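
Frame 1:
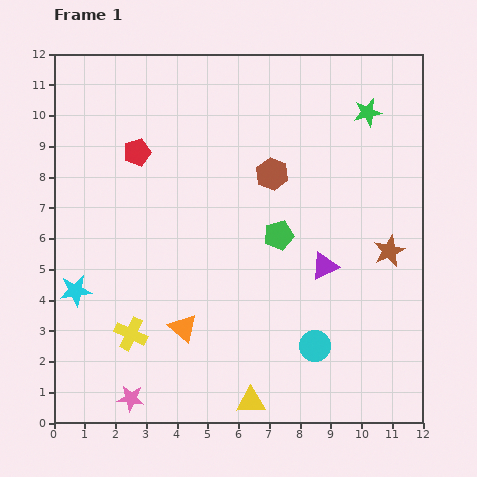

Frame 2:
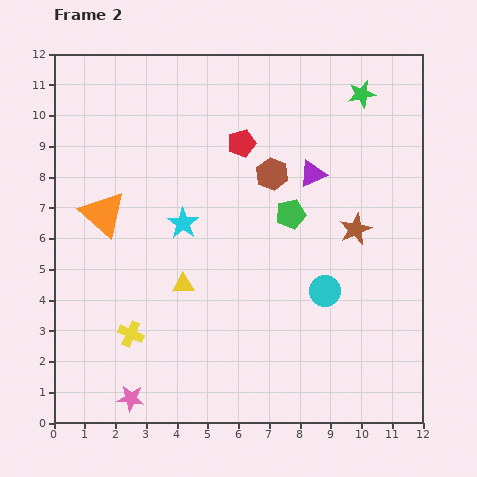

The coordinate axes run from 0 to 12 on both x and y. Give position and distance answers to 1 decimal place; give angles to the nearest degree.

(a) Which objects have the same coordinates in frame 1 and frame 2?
the pink star, the brown hexagon, the yellow cross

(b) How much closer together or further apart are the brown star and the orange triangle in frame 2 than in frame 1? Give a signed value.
+1.0

Distance in frame 1: 7.2. Distance in frame 2: 8.2.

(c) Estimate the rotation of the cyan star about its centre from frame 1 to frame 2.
30° counter-clockwise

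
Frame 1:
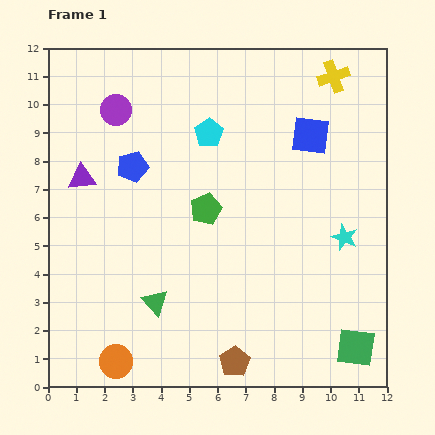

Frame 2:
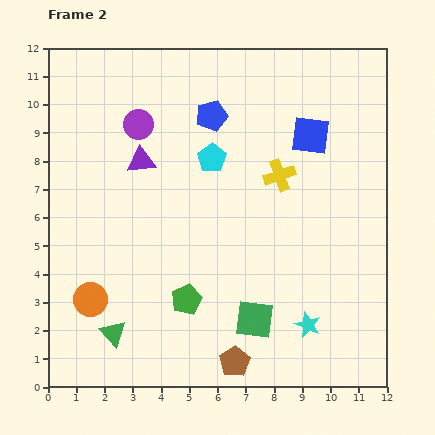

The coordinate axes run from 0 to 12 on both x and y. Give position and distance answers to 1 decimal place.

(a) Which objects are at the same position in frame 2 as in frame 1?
the blue square, the brown pentagon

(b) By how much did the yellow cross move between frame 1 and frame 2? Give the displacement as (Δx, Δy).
(-1.9, -3.5)

The yellow cross was at (10.1, 11.0) in frame 1 and (8.2, 7.5) in frame 2.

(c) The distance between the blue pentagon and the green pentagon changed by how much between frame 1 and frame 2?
+3.6

Distance in frame 1: 3.0. Distance in frame 2: 6.6.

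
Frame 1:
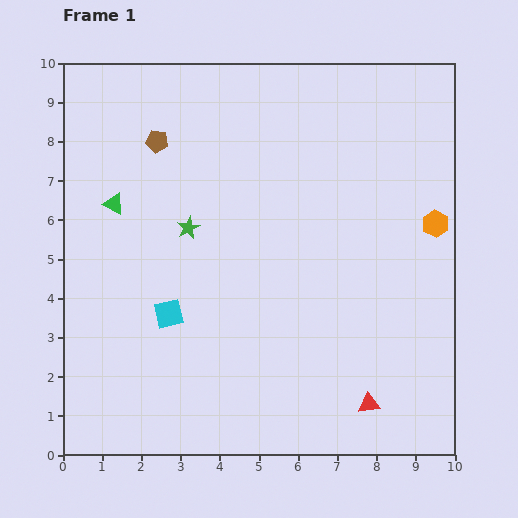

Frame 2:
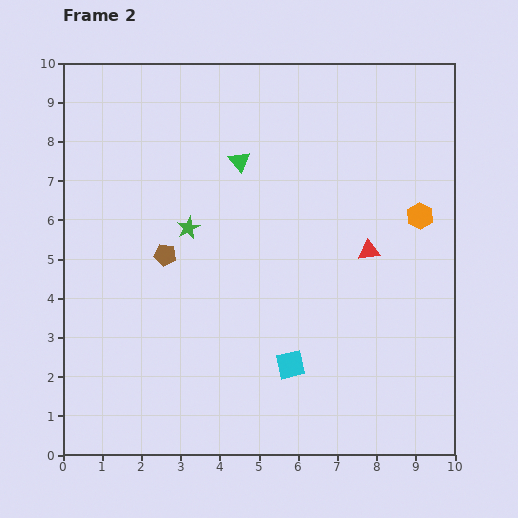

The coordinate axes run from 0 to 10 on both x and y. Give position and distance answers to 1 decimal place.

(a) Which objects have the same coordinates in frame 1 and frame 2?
the green star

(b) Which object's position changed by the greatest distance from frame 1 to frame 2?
the red triangle

(moved 3.9; next 3.4)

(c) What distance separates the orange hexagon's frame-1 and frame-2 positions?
0.4

The orange hexagon moved from (9.5, 5.9) to (9.1, 6.1), a distance of √(0.4² + 0.2²) ≈ 0.4.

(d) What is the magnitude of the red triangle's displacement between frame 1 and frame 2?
3.9

The red triangle moved from (7.8, 1.3) to (7.8, 5.2), a distance of √(0.0² + 3.9²) ≈ 3.9.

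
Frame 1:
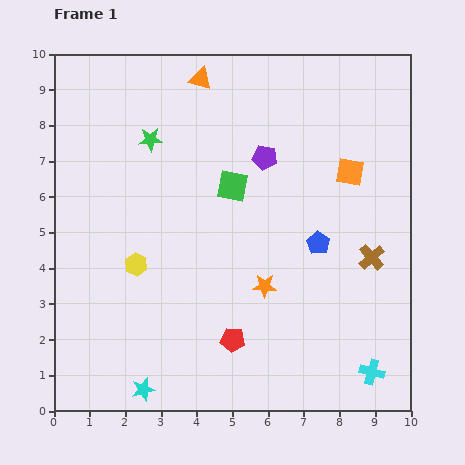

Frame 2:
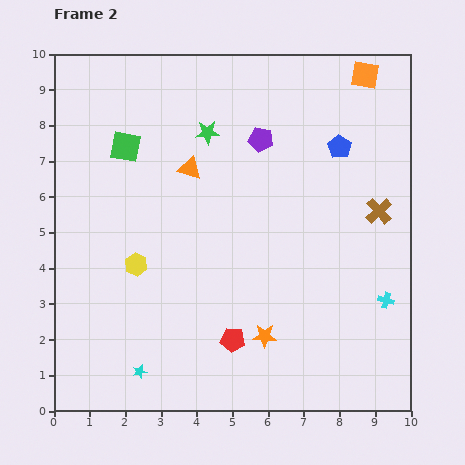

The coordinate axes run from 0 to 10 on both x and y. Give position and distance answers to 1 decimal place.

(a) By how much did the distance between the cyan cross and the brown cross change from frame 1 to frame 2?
-0.7

Distance in frame 1: 3.2. Distance in frame 2: 2.5.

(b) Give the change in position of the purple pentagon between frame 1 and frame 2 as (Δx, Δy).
(-0.1, 0.5)

The purple pentagon was at (5.9, 7.1) in frame 1 and (5.8, 7.6) in frame 2.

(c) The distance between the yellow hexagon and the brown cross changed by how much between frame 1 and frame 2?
+0.4

Distance in frame 1: 6.6. Distance in frame 2: 7.0.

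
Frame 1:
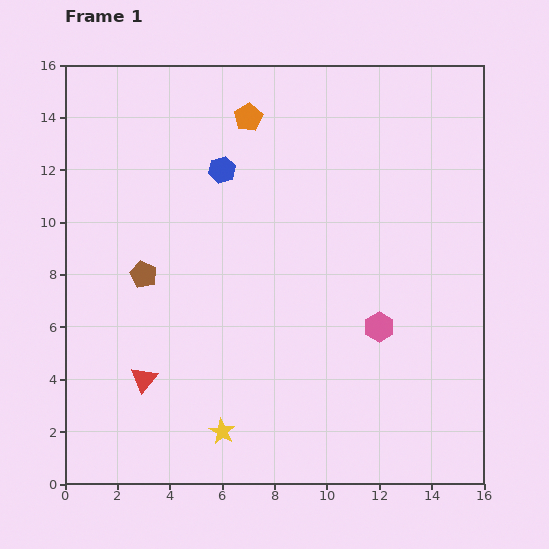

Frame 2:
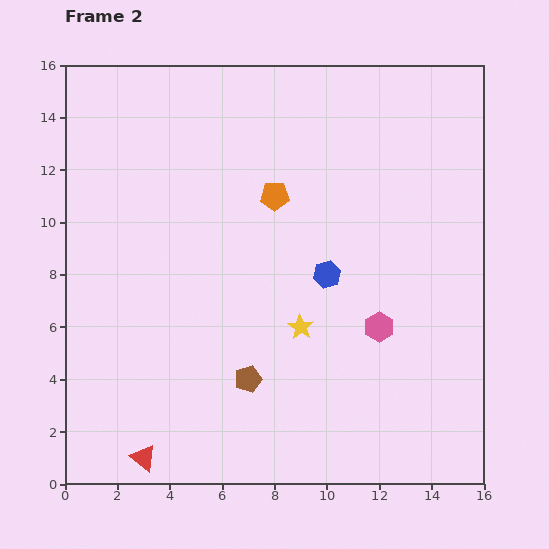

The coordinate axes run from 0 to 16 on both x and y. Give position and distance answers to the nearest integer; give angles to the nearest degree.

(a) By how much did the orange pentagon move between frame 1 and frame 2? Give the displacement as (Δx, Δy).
(1, -3)

The orange pentagon was at (7, 14) in frame 1 and (8, 11) in frame 2.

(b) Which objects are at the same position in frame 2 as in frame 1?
the pink hexagon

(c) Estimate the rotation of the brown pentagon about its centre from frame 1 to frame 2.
31° clockwise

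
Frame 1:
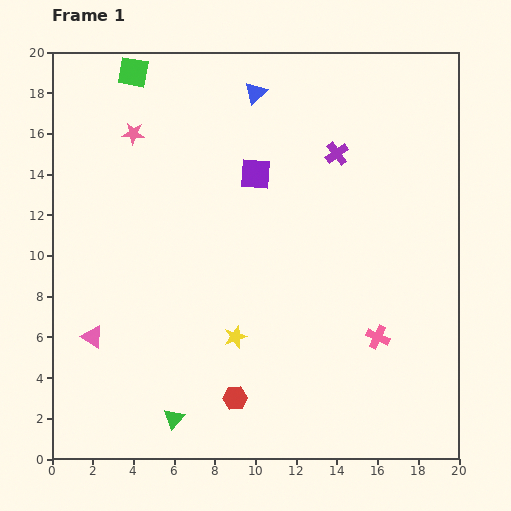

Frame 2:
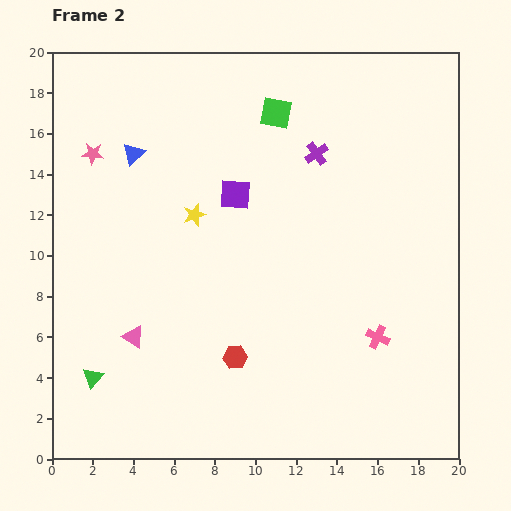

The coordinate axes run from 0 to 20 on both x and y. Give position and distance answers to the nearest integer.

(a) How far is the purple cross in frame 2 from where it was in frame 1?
1

The purple cross moved from (14, 15) to (13, 15), a distance of √(1² + 0²) ≈ 1.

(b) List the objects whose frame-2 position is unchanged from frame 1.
the pink cross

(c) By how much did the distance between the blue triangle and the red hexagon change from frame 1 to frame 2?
-4

Distance in frame 1: 15. Distance in frame 2: 11.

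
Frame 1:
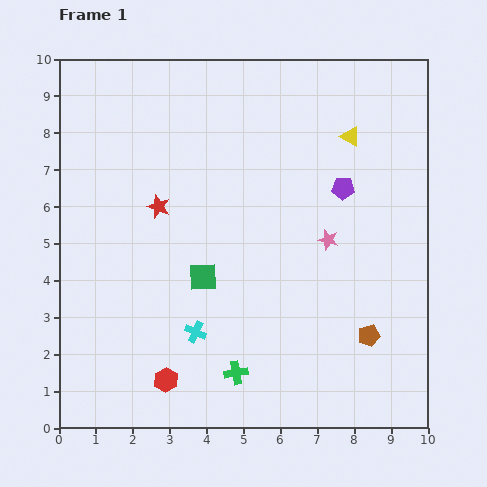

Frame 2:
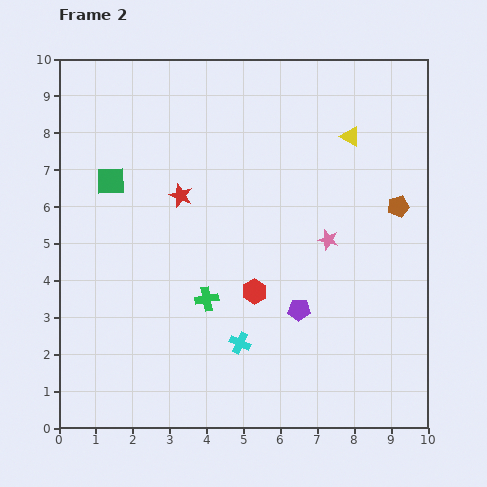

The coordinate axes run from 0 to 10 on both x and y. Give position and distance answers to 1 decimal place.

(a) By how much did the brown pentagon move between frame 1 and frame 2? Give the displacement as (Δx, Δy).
(0.8, 3.5)

The brown pentagon was at (8.4, 2.5) in frame 1 and (9.2, 6.0) in frame 2.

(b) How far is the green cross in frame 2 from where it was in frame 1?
2.2

The green cross moved from (4.8, 1.5) to (4.0, 3.5), a distance of √(0.8² + 2.0²) ≈ 2.2.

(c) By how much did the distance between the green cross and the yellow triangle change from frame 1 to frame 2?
-1.2

Distance in frame 1: 7.1. Distance in frame 2: 5.9.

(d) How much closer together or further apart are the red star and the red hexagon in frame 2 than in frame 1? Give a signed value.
-1.4

Distance in frame 1: 4.7. Distance in frame 2: 3.3.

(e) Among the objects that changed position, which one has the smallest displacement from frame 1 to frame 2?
the red star

(moved 0.7)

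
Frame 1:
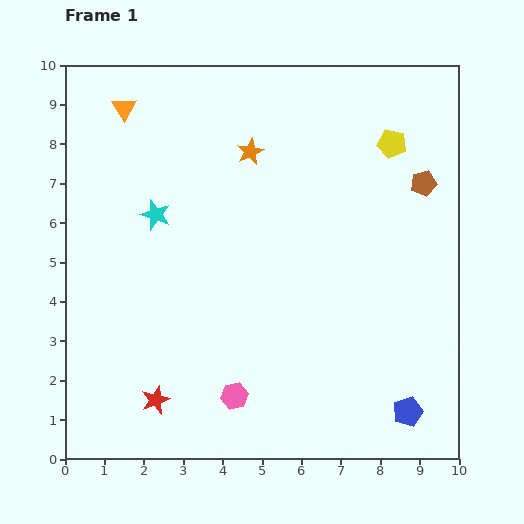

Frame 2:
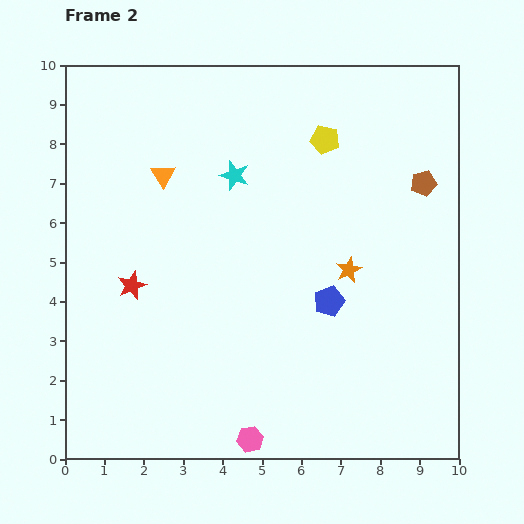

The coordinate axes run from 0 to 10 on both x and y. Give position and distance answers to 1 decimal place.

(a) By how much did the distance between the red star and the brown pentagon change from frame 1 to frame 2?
-0.9

Distance in frame 1: 8.7. Distance in frame 2: 7.8.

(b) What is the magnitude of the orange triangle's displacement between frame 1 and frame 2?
2.0

The orange triangle moved from (1.5, 8.9) to (2.5, 7.2), a distance of √(1.0² + 1.7²) ≈ 2.0.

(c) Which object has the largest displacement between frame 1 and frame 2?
the orange star

(moved 3.9; next 3.4)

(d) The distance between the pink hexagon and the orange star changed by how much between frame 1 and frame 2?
-1.2

Distance in frame 1: 6.2. Distance in frame 2: 5.0.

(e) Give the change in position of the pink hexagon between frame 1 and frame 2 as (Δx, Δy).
(0.4, -1.1)

The pink hexagon was at (4.3, 1.6) in frame 1 and (4.7, 0.5) in frame 2.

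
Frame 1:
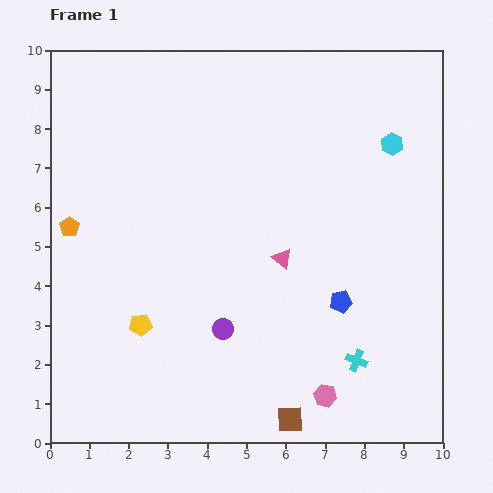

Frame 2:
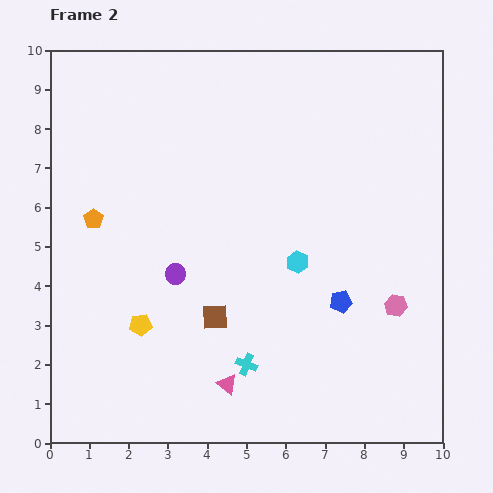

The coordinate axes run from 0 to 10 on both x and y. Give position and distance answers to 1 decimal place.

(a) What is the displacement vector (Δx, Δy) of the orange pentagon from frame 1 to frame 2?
(0.6, 0.2)

The orange pentagon was at (0.5, 5.5) in frame 1 and (1.1, 5.7) in frame 2.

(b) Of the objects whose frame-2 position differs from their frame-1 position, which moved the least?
the orange pentagon

(moved 0.6)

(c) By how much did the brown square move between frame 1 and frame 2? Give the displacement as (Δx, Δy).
(-1.9, 2.6)

The brown square was at (6.1, 0.6) in frame 1 and (4.2, 3.2) in frame 2.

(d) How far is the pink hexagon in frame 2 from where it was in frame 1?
2.9

The pink hexagon moved from (7.0, 1.2) to (8.8, 3.5), a distance of √(1.8² + 2.3²) ≈ 2.9.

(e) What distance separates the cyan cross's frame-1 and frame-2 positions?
2.8

The cyan cross moved from (7.8, 2.1) to (5.0, 2.0), a distance of √(2.8² + 0.1²) ≈ 2.8.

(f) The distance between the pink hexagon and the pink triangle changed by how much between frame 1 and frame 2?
+1.0

Distance in frame 1: 3.7. Distance in frame 2: 4.7.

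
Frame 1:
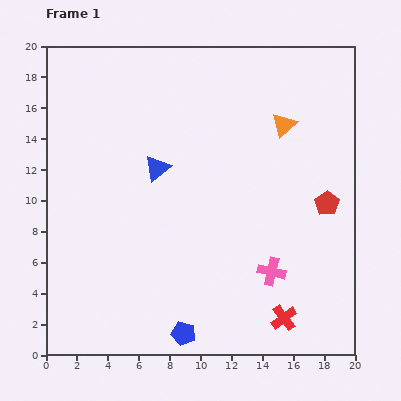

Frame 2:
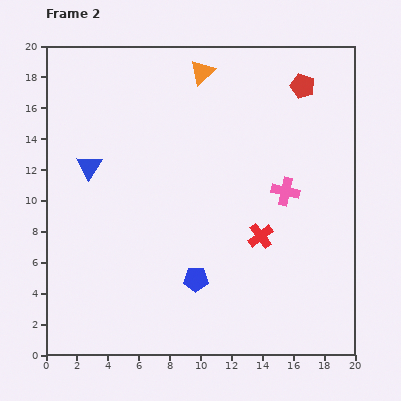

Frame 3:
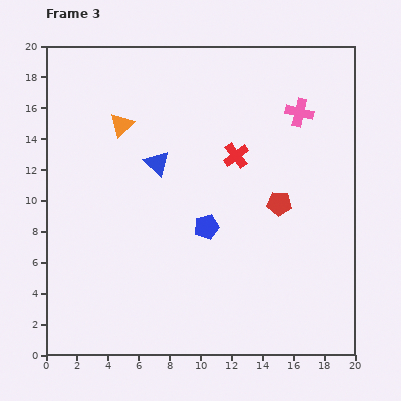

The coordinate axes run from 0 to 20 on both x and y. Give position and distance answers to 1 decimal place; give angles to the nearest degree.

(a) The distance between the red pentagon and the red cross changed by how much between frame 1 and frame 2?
+2.2

Distance in frame 1: 7.9. Distance in frame 2: 10.1.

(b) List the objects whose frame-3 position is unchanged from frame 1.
none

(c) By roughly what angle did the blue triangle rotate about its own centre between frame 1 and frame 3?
37° counter-clockwise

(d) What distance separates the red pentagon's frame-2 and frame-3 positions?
7.7

The red pentagon moved from (16.6, 17.4) to (15.1, 9.8), a distance of √(1.5² + 7.6²) ≈ 7.7.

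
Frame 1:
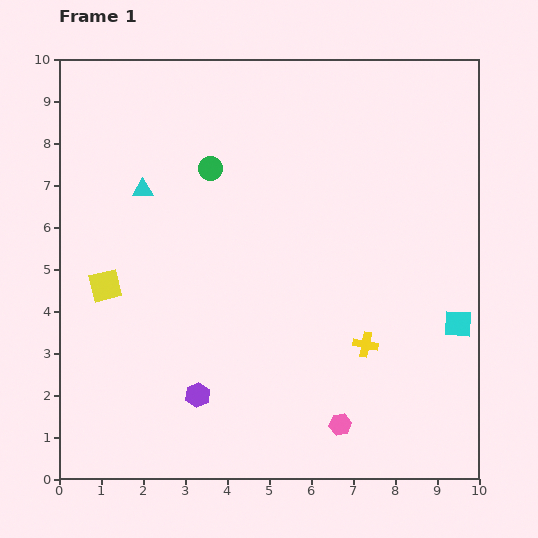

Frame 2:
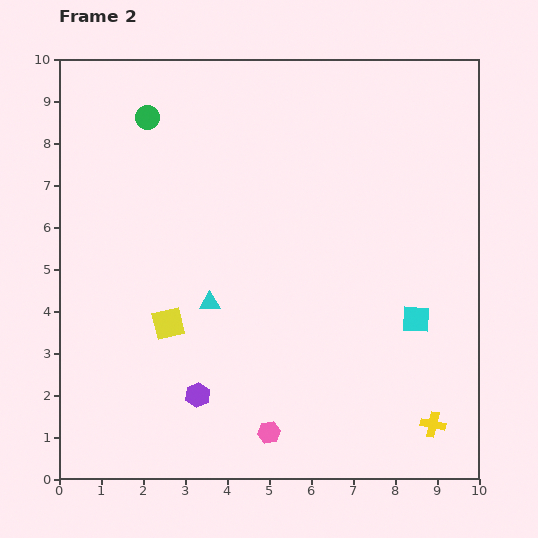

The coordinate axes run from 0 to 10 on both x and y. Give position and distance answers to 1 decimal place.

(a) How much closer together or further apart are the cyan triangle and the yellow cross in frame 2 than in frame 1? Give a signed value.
-0.5

Distance in frame 1: 6.5. Distance in frame 2: 6.0.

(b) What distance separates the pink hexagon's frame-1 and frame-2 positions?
1.7

The pink hexagon moved from (6.7, 1.3) to (5.0, 1.1), a distance of √(1.7² + 0.2²) ≈ 1.7.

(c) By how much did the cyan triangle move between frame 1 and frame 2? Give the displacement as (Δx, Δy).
(1.6, -2.7)

The cyan triangle was at (2.0, 6.9) in frame 1 and (3.6, 4.2) in frame 2.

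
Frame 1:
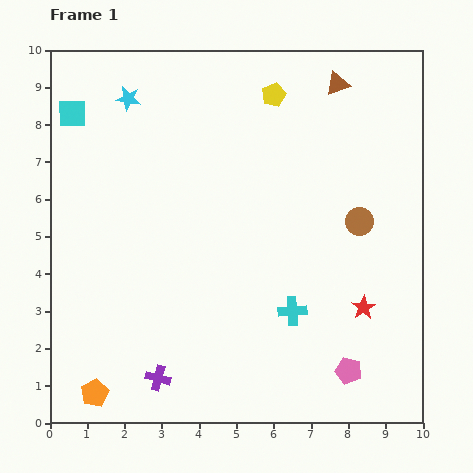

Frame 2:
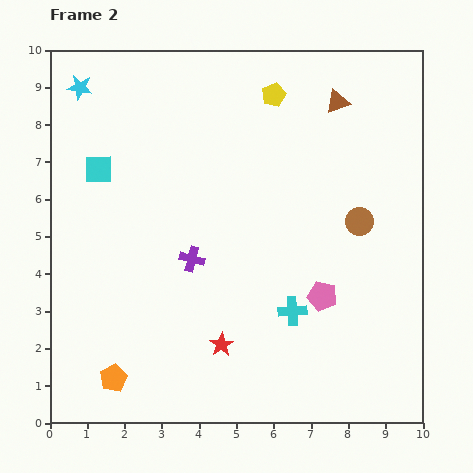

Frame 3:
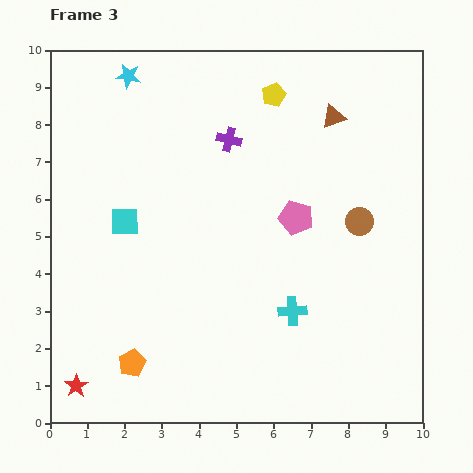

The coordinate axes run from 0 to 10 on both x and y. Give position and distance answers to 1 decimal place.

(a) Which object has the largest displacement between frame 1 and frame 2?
the red star

(moved 3.9; next 3.3)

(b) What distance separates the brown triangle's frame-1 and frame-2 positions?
0.5

The brown triangle moved from (7.7, 9.1) to (7.7, 8.6), a distance of √(0.0² + 0.5²) ≈ 0.5.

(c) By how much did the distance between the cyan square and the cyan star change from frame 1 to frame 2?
+0.7

Distance in frame 1: 1.6. Distance in frame 2: 2.3.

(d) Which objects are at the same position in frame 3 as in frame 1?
the brown circle, the yellow pentagon, the cyan cross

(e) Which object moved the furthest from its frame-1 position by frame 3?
the red star

(moved 8.0; next 6.7)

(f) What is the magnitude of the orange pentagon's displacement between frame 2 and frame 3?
0.6

The orange pentagon moved from (1.7, 1.2) to (2.2, 1.6), a distance of √(0.5² + 0.4²) ≈ 0.6.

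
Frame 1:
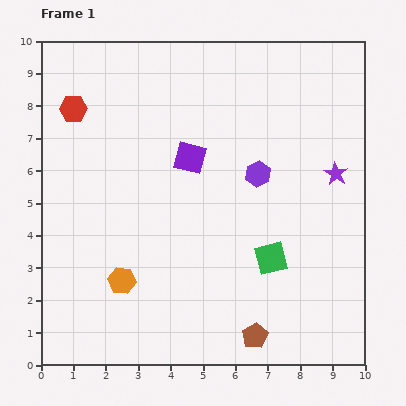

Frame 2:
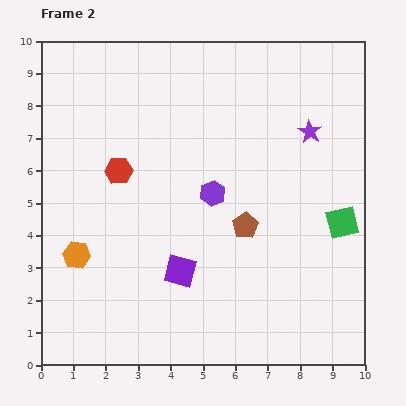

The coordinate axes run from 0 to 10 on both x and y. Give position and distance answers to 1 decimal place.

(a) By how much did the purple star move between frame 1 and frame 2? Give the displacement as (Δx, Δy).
(-0.8, 1.3)

The purple star was at (9.1, 5.9) in frame 1 and (8.3, 7.2) in frame 2.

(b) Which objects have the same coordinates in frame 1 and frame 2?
none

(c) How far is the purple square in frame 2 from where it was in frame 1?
3.5

The purple square moved from (4.6, 6.4) to (4.3, 2.9), a distance of √(0.3² + 3.5²) ≈ 3.5.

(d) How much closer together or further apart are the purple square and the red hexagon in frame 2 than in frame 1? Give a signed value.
-0.3

Distance in frame 1: 3.9. Distance in frame 2: 3.6.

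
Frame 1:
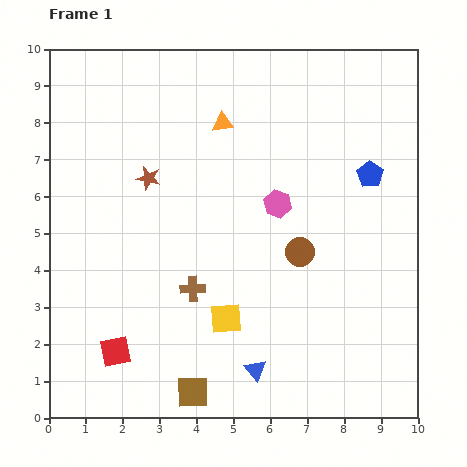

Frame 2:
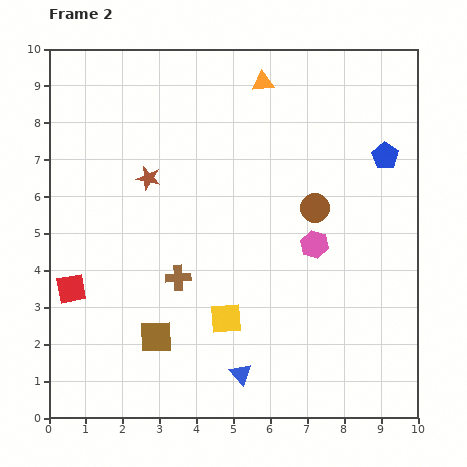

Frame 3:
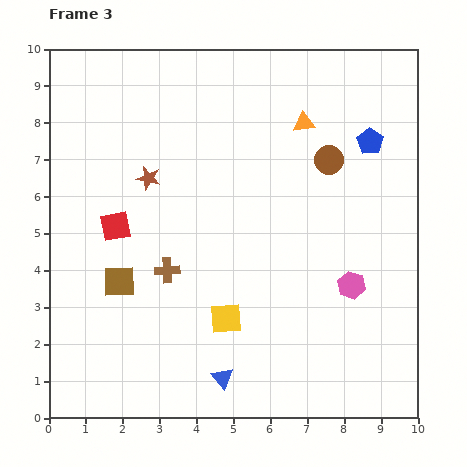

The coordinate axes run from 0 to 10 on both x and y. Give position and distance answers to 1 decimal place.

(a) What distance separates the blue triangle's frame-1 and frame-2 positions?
0.4

The blue triangle moved from (5.6, 1.3) to (5.2, 1.2), a distance of √(0.4² + 0.1²) ≈ 0.4.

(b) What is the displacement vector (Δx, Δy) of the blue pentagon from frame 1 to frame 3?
(0.0, 0.9)

The blue pentagon was at (8.7, 6.6) in frame 1 and (8.7, 7.5) in frame 3.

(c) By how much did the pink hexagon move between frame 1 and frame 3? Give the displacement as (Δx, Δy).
(2.0, -2.2)

The pink hexagon was at (6.2, 5.8) in frame 1 and (8.2, 3.6) in frame 3.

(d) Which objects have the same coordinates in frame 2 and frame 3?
the yellow square, the brown star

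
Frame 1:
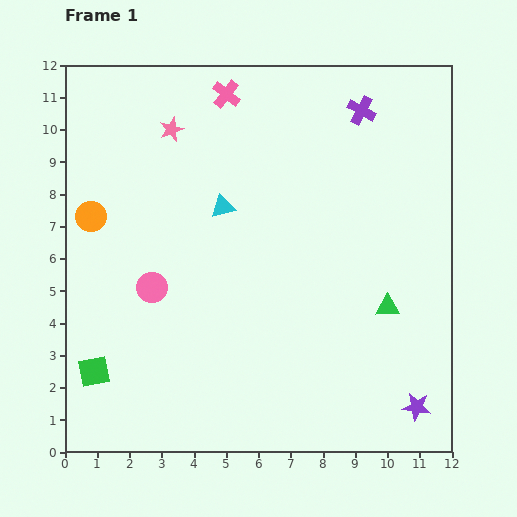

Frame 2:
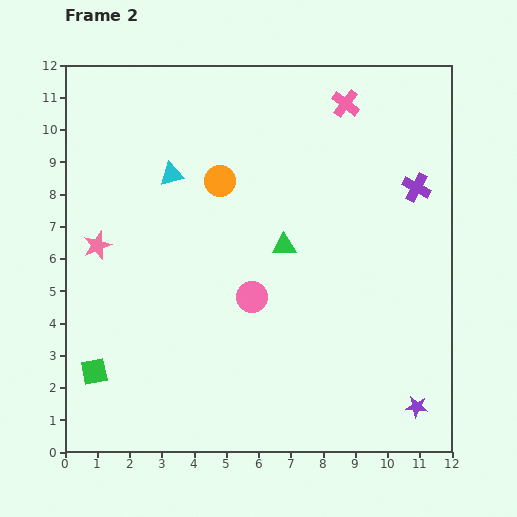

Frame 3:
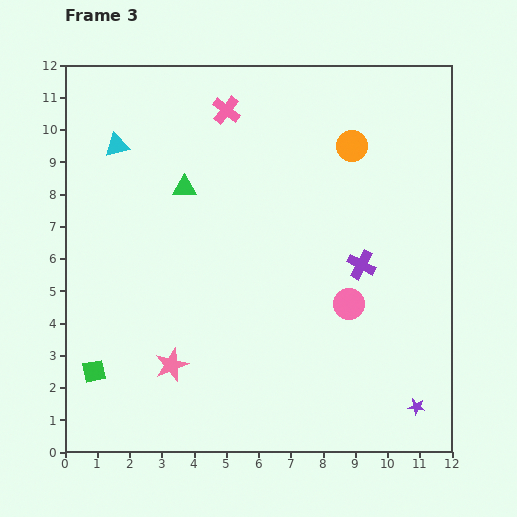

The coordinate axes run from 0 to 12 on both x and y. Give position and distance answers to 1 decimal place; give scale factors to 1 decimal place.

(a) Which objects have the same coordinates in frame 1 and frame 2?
the purple star, the green square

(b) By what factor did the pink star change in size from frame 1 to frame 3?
1.3×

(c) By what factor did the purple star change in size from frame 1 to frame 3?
0.6×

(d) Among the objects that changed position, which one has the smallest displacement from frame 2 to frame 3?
the cyan triangle

(moved 1.9)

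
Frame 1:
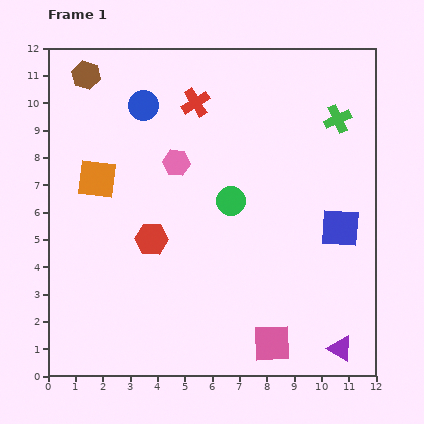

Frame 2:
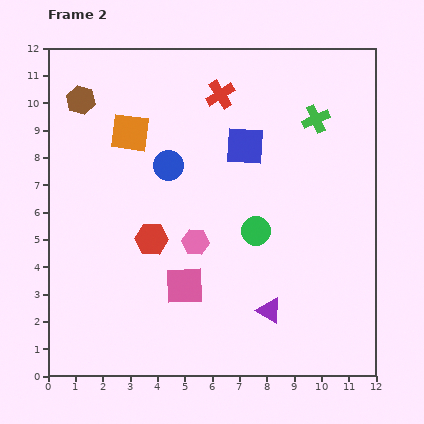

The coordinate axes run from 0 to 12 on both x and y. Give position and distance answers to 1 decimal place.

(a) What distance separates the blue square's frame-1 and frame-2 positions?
4.6

The blue square moved from (10.7, 5.4) to (7.2, 8.4), a distance of √(3.5² + 3.0²) ≈ 4.6.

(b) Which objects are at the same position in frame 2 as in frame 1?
the red hexagon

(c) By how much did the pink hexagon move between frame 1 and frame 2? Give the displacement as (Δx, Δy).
(0.7, -2.9)

The pink hexagon was at (4.7, 7.8) in frame 1 and (5.4, 4.9) in frame 2.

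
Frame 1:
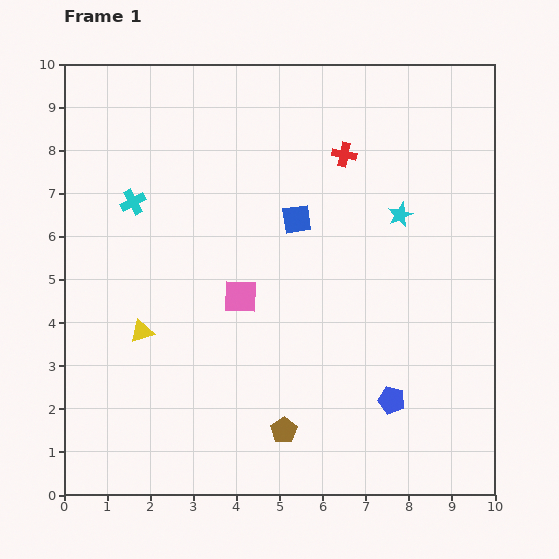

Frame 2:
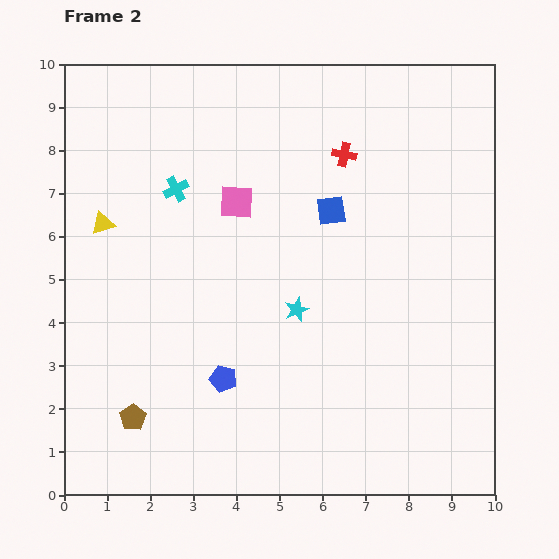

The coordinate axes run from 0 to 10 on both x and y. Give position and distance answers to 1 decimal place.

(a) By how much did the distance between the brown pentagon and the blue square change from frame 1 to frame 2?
+1.7

Distance in frame 1: 4.9. Distance in frame 2: 6.6.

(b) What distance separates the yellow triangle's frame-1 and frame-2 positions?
2.7

The yellow triangle moved from (1.8, 3.8) to (0.9, 6.3), a distance of √(0.9² + 2.5²) ≈ 2.7.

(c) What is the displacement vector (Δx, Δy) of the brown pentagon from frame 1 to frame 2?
(-3.5, 0.3)

The brown pentagon was at (5.1, 1.5) in frame 1 and (1.6, 1.8) in frame 2.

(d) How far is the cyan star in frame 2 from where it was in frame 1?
3.3

The cyan star moved from (7.8, 6.5) to (5.4, 4.3), a distance of √(2.4² + 2.2²) ≈ 3.3.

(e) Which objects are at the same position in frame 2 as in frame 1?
the red cross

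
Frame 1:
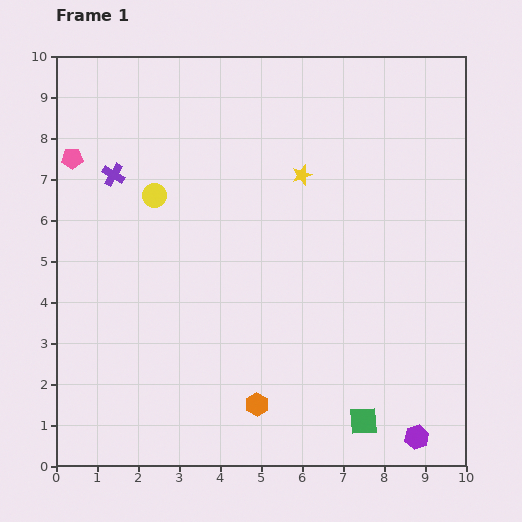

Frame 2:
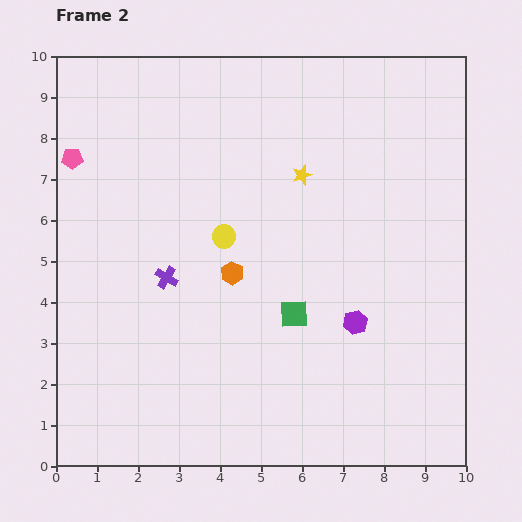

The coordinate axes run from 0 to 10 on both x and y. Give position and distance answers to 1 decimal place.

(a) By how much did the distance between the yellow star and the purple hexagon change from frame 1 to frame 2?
-3.2

Distance in frame 1: 7.0. Distance in frame 2: 3.8.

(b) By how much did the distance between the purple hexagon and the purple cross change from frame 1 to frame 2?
-5.1

Distance in frame 1: 9.8. Distance in frame 2: 4.7.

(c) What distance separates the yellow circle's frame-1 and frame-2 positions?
2.0

The yellow circle moved from (2.4, 6.6) to (4.1, 5.6), a distance of √(1.7² + 1.0²) ≈ 2.0.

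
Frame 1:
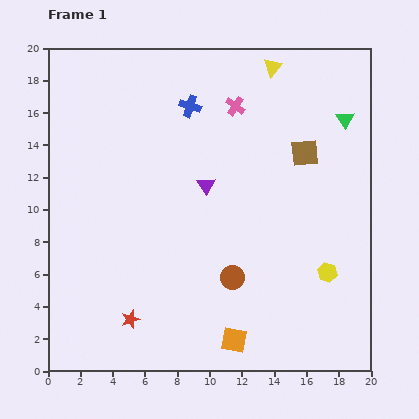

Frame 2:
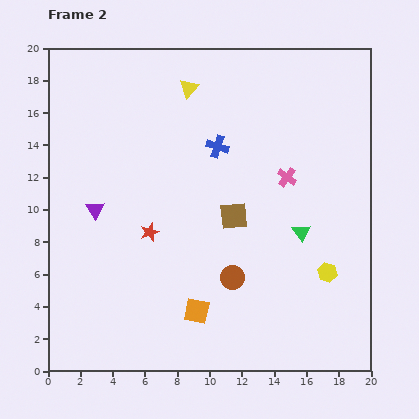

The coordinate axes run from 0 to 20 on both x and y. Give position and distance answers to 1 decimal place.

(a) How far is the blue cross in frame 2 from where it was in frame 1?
3.0

The blue cross moved from (8.8, 16.4) to (10.5, 13.9), a distance of √(1.7² + 2.5²) ≈ 3.0.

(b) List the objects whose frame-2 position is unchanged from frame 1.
the yellow hexagon, the brown circle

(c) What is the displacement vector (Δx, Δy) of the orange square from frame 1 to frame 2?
(-2.3, 1.8)

The orange square was at (11.5, 1.9) in frame 1 and (9.2, 3.7) in frame 2.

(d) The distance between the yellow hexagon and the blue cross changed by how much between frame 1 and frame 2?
-3.1

Distance in frame 1: 13.4. Distance in frame 2: 10.3.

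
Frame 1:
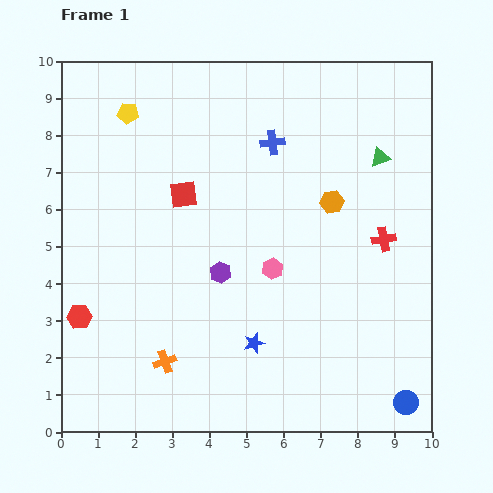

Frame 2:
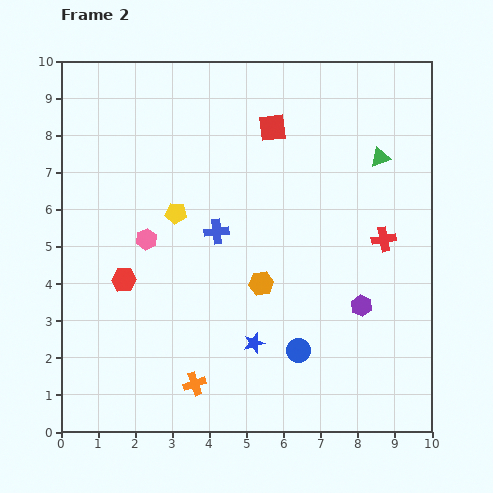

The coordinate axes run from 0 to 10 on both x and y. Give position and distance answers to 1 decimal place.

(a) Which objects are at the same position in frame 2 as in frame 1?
the red cross, the blue star, the green triangle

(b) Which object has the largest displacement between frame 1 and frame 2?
the purple hexagon

(moved 3.9; next 3.5)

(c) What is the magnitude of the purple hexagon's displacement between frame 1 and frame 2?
3.9

The purple hexagon moved from (4.3, 4.3) to (8.1, 3.4), a distance of √(3.8² + 0.9²) ≈ 3.9.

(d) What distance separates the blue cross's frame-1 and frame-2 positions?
2.8

The blue cross moved from (5.7, 7.8) to (4.2, 5.4), a distance of √(1.5² + 2.4²) ≈ 2.8.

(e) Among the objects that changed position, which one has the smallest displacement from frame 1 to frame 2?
the orange cross

(moved 1.0)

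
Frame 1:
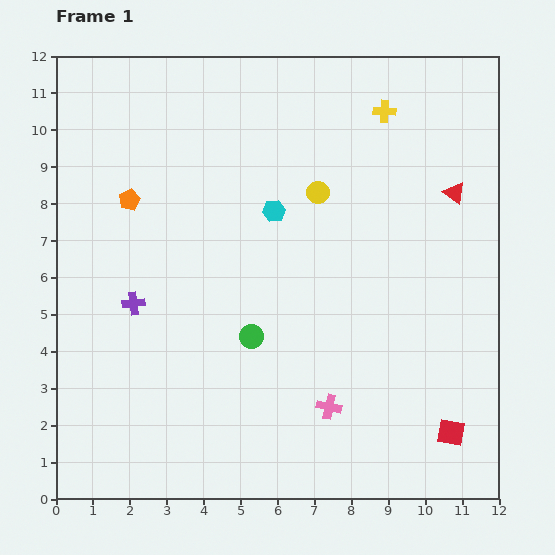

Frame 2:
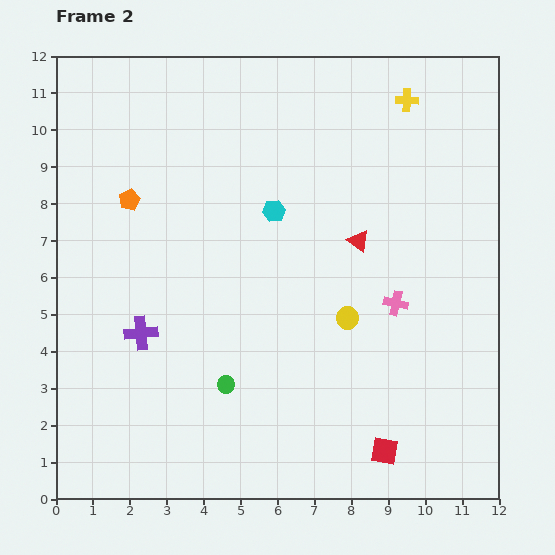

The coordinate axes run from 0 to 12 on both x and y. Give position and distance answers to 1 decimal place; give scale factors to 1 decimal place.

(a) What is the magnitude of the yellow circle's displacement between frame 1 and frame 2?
3.5

The yellow circle moved from (7.1, 8.3) to (7.9, 4.9), a distance of √(0.8² + 3.4²) ≈ 3.5.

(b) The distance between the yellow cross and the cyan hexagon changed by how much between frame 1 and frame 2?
+0.7

Distance in frame 1: 4.0. Distance in frame 2: 4.7.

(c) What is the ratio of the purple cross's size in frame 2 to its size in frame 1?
1.5×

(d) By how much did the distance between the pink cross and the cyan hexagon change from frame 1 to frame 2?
-1.4

Distance in frame 1: 5.5. Distance in frame 2: 4.1.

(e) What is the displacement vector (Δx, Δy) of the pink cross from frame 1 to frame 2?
(1.8, 2.8)

The pink cross was at (7.4, 2.5) in frame 1 and (9.2, 5.3) in frame 2.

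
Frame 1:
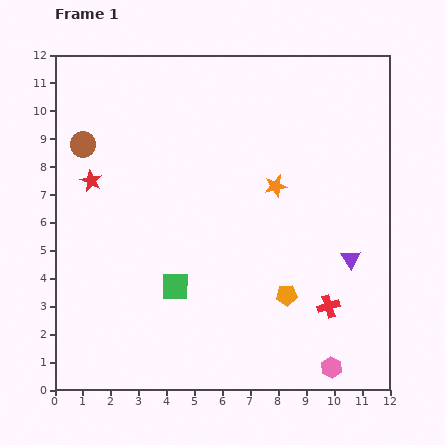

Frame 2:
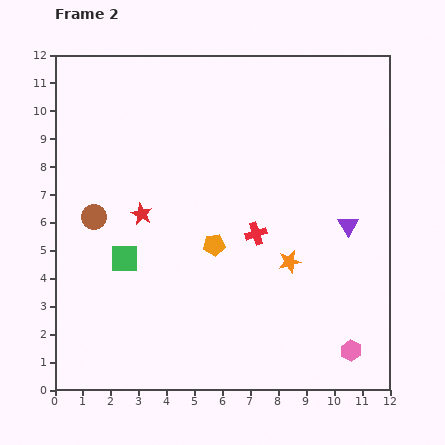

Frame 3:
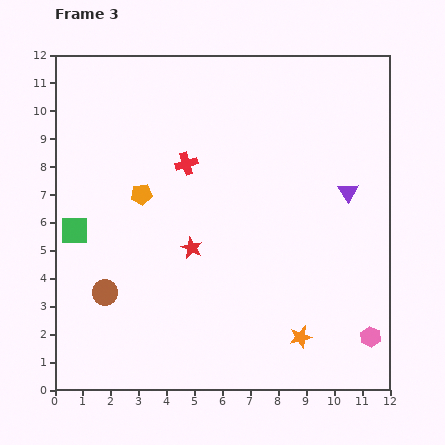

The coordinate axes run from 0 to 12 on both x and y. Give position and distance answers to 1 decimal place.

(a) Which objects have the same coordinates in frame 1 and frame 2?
none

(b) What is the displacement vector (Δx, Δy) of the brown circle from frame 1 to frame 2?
(0.4, -2.6)

The brown circle was at (1.0, 8.8) in frame 1 and (1.4, 6.2) in frame 2.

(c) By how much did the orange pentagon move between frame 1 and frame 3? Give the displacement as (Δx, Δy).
(-5.2, 3.6)

The orange pentagon was at (8.3, 3.4) in frame 1 and (3.1, 7.0) in frame 3.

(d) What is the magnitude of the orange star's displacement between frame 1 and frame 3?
5.5

The orange star moved from (7.9, 7.3) to (8.8, 1.9), a distance of √(0.9² + 5.4²) ≈ 5.5.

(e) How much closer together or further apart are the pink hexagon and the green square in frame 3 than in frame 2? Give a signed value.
+2.6

Distance in frame 2: 8.7. Distance in frame 3: 11.3.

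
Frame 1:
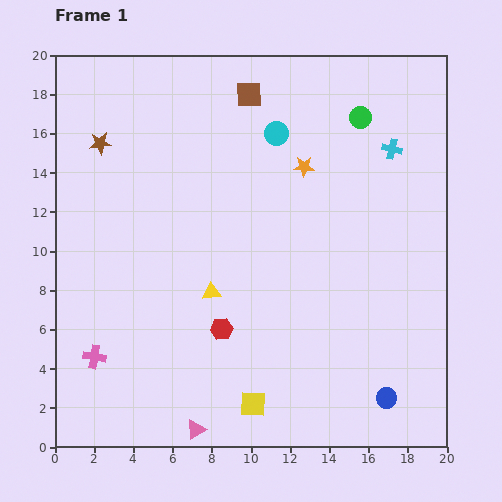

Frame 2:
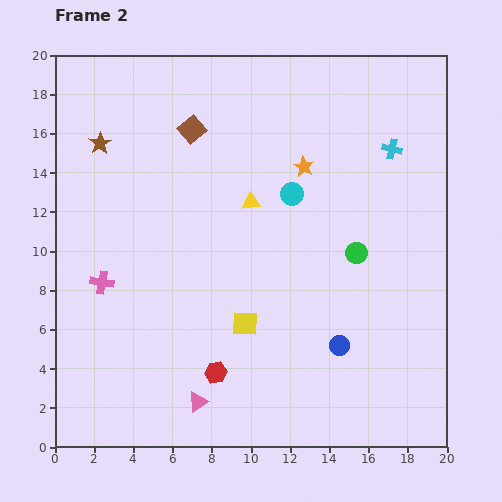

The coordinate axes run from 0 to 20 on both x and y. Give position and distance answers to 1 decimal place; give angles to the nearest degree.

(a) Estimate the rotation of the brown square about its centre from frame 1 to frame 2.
40° counter-clockwise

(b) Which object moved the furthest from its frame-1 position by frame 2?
the green circle

(moved 6.9; next 5.0)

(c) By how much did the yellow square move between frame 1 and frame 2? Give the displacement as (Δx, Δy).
(-0.4, 4.1)

The yellow square was at (10.1, 2.2) in frame 1 and (9.7, 6.3) in frame 2.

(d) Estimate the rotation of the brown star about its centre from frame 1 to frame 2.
27° counter-clockwise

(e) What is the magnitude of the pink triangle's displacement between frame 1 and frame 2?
1.4

The pink triangle moved from (7.2, 0.9) to (7.3, 2.3), a distance of √(0.1² + 1.4²) ≈ 1.4.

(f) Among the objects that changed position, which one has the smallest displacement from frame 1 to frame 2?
the pink triangle

(moved 1.4)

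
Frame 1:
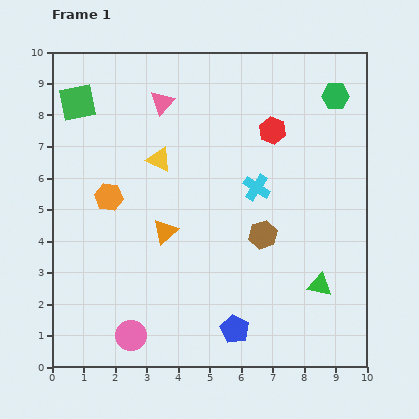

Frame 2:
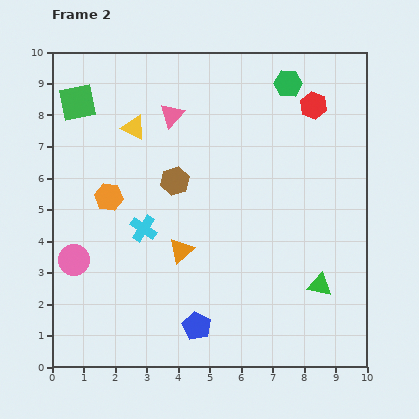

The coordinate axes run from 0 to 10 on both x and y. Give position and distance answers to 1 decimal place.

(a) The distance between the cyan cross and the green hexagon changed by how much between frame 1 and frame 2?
+2.7

Distance in frame 1: 3.8. Distance in frame 2: 6.5.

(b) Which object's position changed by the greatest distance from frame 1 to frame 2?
the cyan cross

(moved 3.8; next 3.3)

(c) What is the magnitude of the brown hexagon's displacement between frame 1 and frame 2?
3.3

The brown hexagon moved from (6.7, 4.2) to (3.9, 5.9), a distance of √(2.8² + 1.7²) ≈ 3.3.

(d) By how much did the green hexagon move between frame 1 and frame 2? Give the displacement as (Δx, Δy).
(-1.5, 0.4)

The green hexagon was at (9.0, 8.6) in frame 1 and (7.5, 9.0) in frame 2.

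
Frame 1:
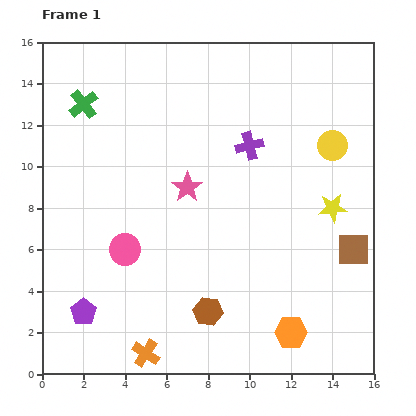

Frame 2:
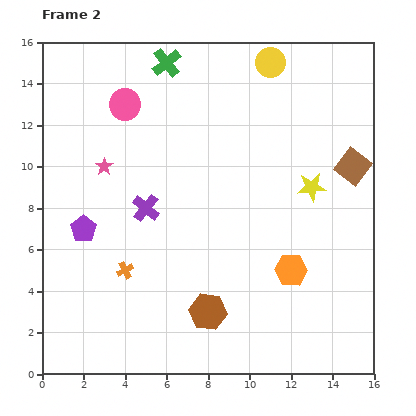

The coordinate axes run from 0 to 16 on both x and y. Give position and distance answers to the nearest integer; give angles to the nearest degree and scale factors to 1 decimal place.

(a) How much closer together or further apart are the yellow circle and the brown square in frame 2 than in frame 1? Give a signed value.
+1

Distance in frame 1: 5. Distance in frame 2: 6.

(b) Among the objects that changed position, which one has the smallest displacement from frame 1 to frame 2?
the yellow star

(moved 1)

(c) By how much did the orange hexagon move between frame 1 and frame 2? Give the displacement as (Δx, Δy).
(0, 3)

The orange hexagon was at (12, 2) in frame 1 and (12, 5) in frame 2.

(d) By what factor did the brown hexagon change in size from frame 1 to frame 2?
1.3×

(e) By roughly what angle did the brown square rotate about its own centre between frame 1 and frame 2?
37° clockwise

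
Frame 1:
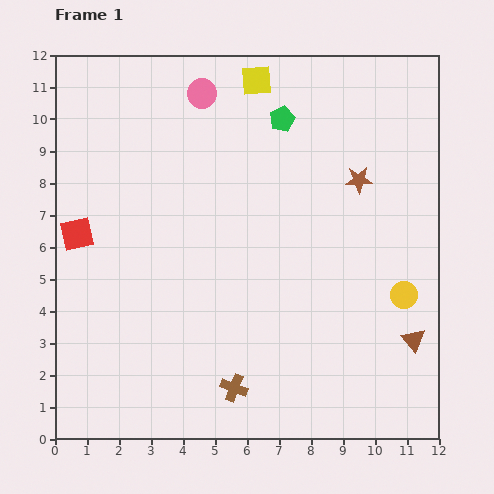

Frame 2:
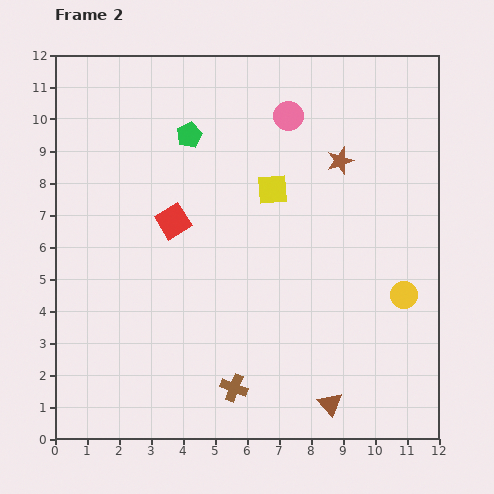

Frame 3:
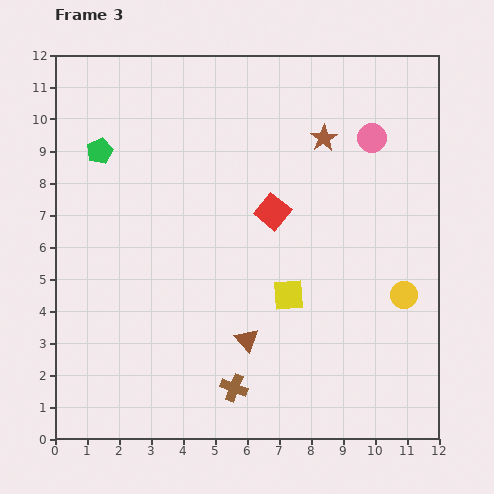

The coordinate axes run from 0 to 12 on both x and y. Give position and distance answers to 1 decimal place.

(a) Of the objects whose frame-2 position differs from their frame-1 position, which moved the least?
the brown star

(moved 0.8)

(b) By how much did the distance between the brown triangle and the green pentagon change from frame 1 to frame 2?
+1.5

Distance in frame 1: 8.0. Distance in frame 2: 9.5.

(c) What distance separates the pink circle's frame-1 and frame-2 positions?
2.8

The pink circle moved from (4.6, 10.8) to (7.3, 10.1), a distance of √(2.7² + 0.7²) ≈ 2.8.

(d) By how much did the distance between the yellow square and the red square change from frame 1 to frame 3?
-4.8

Distance in frame 1: 7.4. Distance in frame 3: 2.6.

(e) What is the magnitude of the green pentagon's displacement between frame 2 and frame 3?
2.8

The green pentagon moved from (4.2, 9.5) to (1.4, 9.0), a distance of √(2.8² + 0.5²) ≈ 2.8.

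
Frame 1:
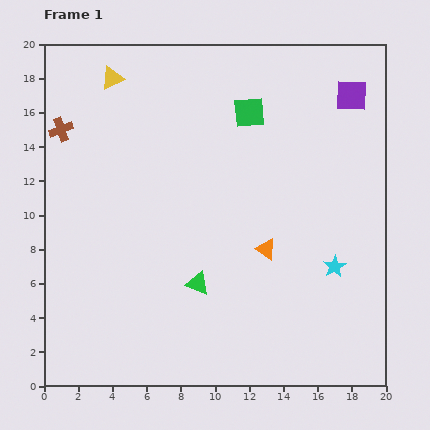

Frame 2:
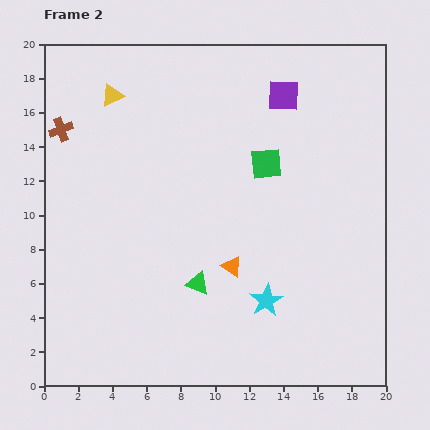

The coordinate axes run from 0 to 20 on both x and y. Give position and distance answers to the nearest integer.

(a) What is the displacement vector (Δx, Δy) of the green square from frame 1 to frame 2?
(1, -3)

The green square was at (12, 16) in frame 1 and (13, 13) in frame 2.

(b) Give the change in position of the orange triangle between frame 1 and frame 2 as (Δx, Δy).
(-2, -1)

The orange triangle was at (13, 8) in frame 1 and (11, 7) in frame 2.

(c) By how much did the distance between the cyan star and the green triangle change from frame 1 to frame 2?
-4

Distance in frame 1: 8. Distance in frame 2: 4.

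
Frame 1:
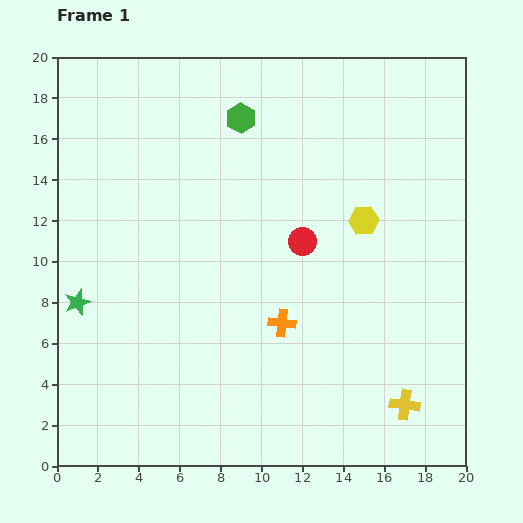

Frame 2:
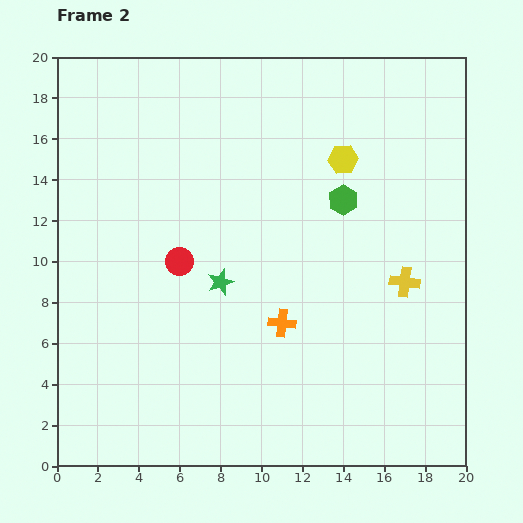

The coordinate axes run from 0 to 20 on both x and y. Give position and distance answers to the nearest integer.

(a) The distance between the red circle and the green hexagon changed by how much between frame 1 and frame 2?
+2

Distance in frame 1: 7. Distance in frame 2: 9.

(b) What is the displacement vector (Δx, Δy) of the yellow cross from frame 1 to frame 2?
(0, 6)

The yellow cross was at (17, 3) in frame 1 and (17, 9) in frame 2.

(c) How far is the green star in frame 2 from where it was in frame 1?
7

The green star moved from (1, 8) to (8, 9), a distance of √(7² + 1²) ≈ 7.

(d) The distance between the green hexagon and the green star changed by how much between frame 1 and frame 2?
-5

Distance in frame 1: 12. Distance in frame 2: 7.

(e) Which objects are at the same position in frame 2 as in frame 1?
the orange cross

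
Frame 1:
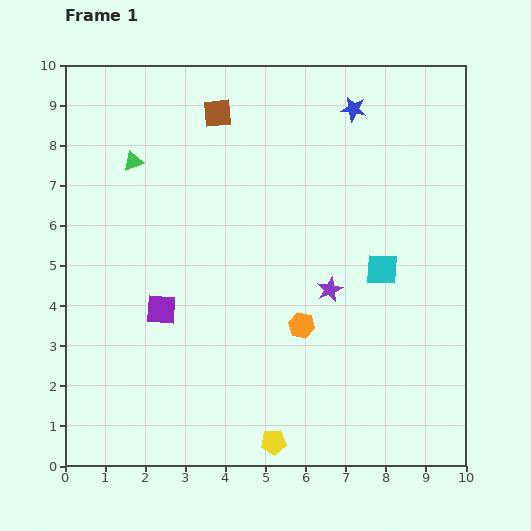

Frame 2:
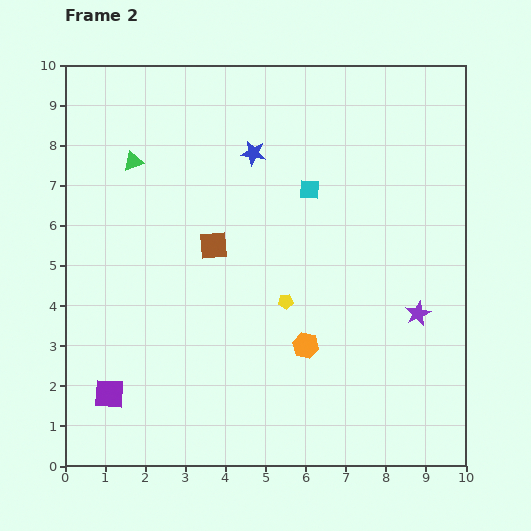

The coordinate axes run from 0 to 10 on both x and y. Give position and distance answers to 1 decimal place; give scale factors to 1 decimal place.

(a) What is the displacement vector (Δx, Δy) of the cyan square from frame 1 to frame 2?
(-1.8, 2.0)

The cyan square was at (7.9, 4.9) in frame 1 and (6.1, 6.9) in frame 2.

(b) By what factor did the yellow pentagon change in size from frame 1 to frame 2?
0.6×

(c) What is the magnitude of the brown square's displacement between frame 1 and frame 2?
3.3

The brown square moved from (3.8, 8.8) to (3.7, 5.5), a distance of √(0.1² + 3.3²) ≈ 3.3.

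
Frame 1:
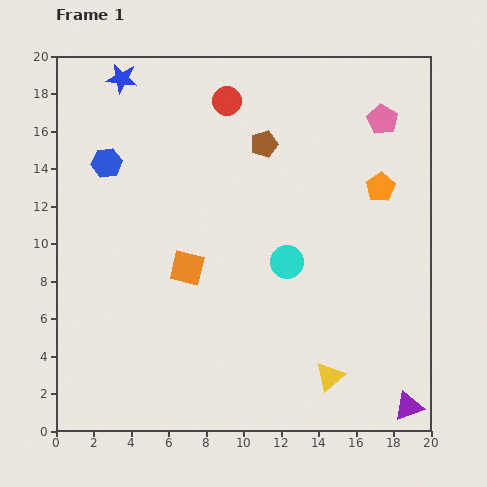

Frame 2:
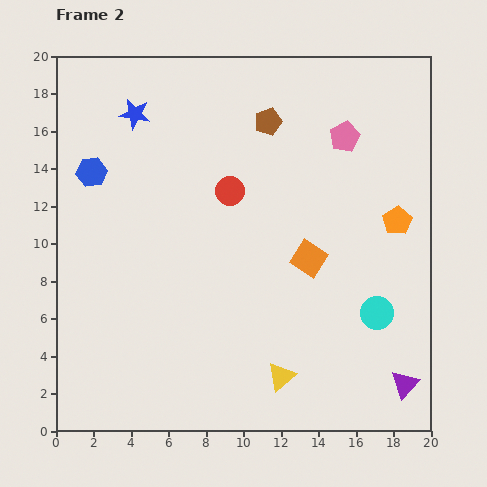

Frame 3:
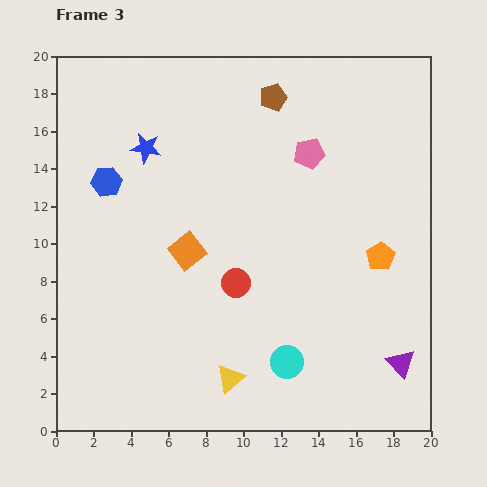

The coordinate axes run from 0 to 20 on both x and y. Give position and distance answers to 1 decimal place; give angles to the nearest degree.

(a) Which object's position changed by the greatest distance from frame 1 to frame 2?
the orange square

(moved 6.5; next 5.5)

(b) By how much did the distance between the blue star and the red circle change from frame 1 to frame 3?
+3.0

Distance in frame 1: 5.7. Distance in frame 3: 8.7.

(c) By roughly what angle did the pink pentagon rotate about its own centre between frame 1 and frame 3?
31° clockwise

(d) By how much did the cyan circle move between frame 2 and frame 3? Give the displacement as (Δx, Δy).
(-4.8, -2.6)

The cyan circle was at (17.1, 6.3) in frame 2 and (12.3, 3.7) in frame 3.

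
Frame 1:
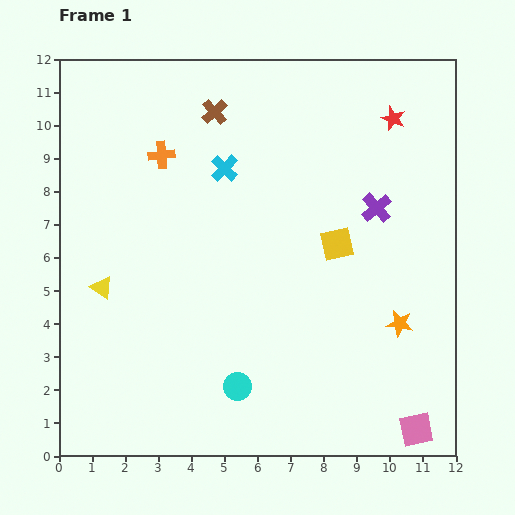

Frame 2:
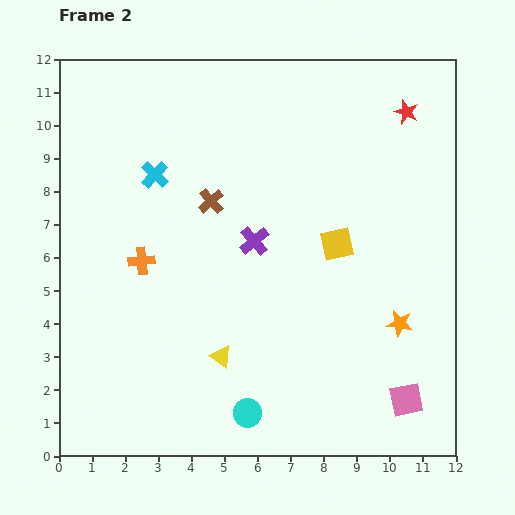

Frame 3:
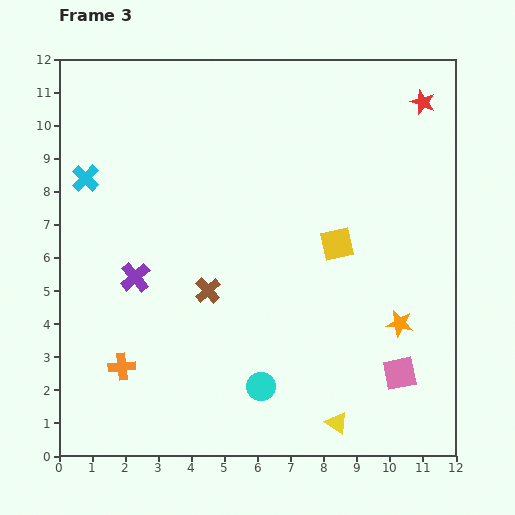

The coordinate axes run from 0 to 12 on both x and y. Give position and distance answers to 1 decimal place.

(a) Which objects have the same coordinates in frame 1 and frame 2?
the orange star, the yellow square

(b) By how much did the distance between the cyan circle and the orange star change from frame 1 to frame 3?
-0.7

Distance in frame 1: 5.3. Distance in frame 3: 4.6.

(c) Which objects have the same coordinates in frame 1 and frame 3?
the orange star, the yellow square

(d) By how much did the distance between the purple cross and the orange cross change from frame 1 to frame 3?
-4.0

Distance in frame 1: 6.7. Distance in frame 3: 2.7.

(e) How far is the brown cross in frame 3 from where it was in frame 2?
2.7

The brown cross moved from (4.6, 7.7) to (4.5, 5.0), a distance of √(0.1² + 2.7²) ≈ 2.7.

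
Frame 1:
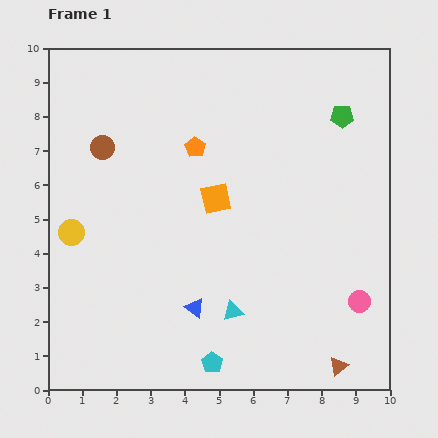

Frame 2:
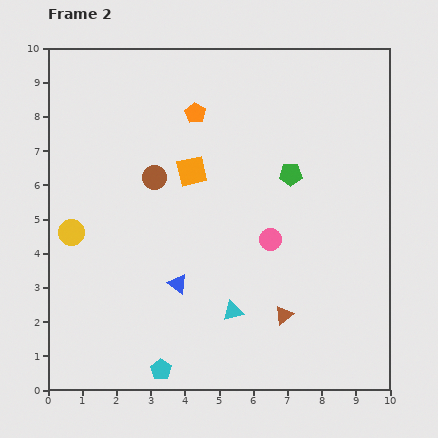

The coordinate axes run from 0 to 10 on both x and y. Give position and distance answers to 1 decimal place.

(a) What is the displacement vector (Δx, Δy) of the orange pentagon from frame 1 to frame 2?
(0.0, 1.0)

The orange pentagon was at (4.3, 7.1) in frame 1 and (4.3, 8.1) in frame 2.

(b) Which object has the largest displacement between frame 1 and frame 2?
the pink circle

(moved 3.2; next 2.3)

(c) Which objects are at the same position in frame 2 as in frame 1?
the cyan triangle, the yellow circle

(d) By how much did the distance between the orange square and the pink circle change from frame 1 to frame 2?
-2.2

Distance in frame 1: 5.2. Distance in frame 2: 3.0.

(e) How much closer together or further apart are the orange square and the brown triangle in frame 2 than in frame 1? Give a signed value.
-1.1

Distance in frame 1: 6.1. Distance in frame 2: 5.0.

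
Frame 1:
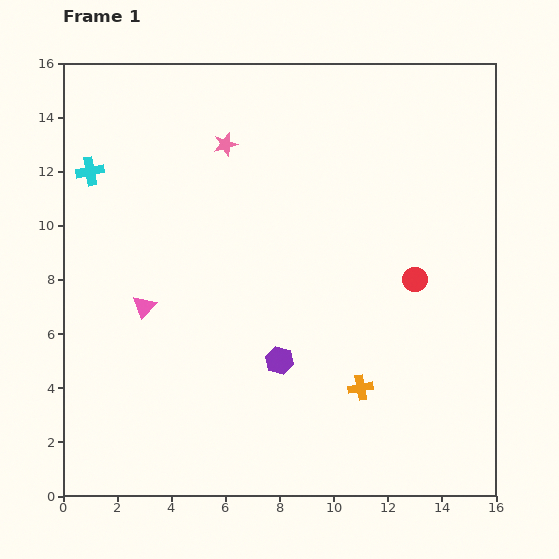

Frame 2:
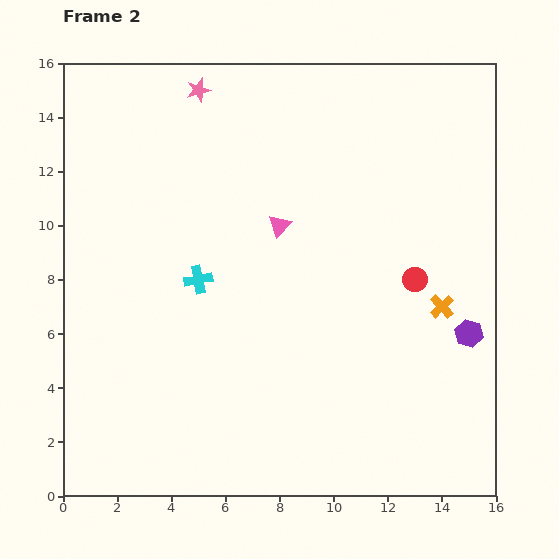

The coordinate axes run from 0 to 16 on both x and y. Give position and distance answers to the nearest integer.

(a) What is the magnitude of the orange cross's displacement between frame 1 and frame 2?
4

The orange cross moved from (11, 4) to (14, 7), a distance of √(3² + 3²) ≈ 4.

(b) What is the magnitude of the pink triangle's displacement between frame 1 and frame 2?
6

The pink triangle moved from (3, 7) to (8, 10), a distance of √(5² + 3²) ≈ 6.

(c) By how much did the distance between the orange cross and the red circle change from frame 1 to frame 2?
-3

Distance in frame 1: 4. Distance in frame 2: 1.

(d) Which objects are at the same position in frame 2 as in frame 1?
the red circle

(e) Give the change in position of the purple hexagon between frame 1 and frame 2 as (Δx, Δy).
(7, 1)

The purple hexagon was at (8, 5) in frame 1 and (15, 6) in frame 2.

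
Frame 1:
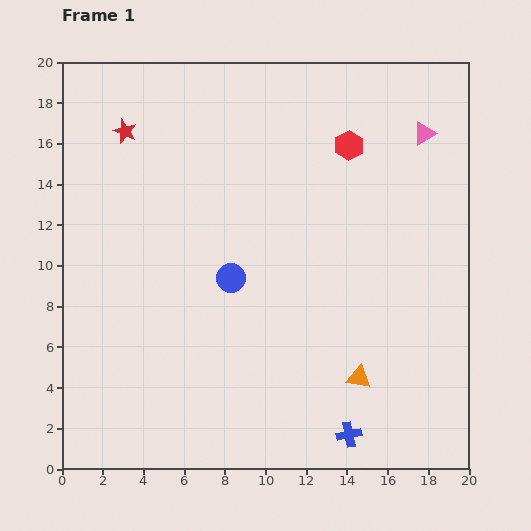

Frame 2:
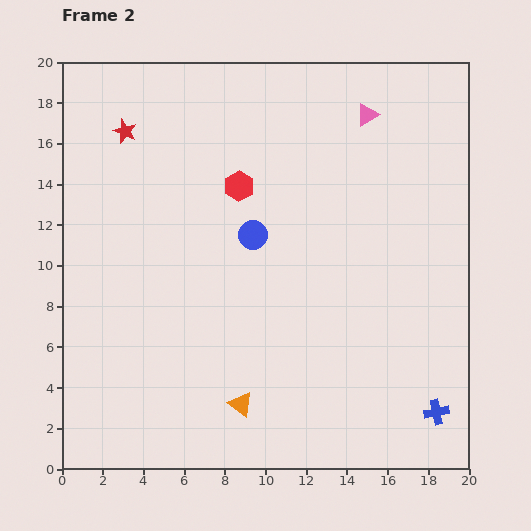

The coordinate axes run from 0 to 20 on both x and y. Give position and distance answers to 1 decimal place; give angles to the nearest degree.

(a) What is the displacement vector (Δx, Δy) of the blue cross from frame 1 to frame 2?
(4.3, 1.1)

The blue cross was at (14.1, 1.7) in frame 1 and (18.4, 2.8) in frame 2.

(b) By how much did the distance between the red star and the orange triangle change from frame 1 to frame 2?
-2.1

Distance in frame 1: 16.7. Distance in frame 2: 14.6.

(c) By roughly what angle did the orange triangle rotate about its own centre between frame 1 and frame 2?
26° clockwise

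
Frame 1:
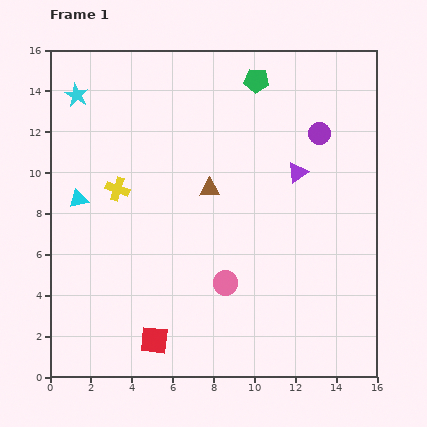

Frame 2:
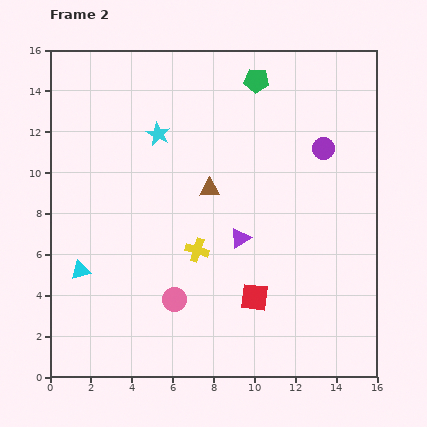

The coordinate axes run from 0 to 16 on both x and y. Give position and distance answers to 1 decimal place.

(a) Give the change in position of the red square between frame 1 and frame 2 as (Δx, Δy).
(4.9, 2.1)

The red square was at (5.1, 1.8) in frame 1 and (10.0, 3.9) in frame 2.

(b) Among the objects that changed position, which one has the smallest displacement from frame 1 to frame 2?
the purple circle

(moved 0.7)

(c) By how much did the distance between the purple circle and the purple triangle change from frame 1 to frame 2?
+3.8

Distance in frame 1: 2.2. Distance in frame 2: 6.0.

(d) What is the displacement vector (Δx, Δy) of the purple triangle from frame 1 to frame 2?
(-2.8, -3.2)

The purple triangle was at (12.1, 10.0) in frame 1 and (9.3, 6.8) in frame 2.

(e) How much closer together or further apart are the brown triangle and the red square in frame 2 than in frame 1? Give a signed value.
-2.2

Distance in frame 1: 7.9. Distance in frame 2: 5.7.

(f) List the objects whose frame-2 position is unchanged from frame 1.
the green pentagon, the brown triangle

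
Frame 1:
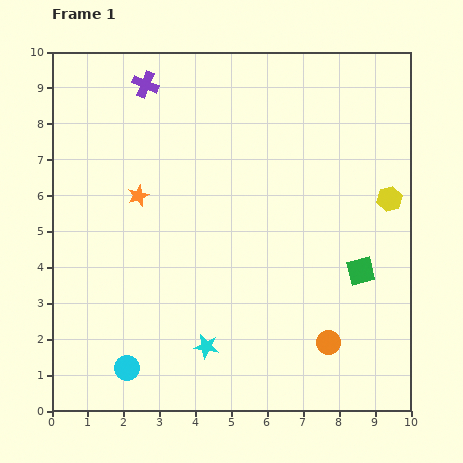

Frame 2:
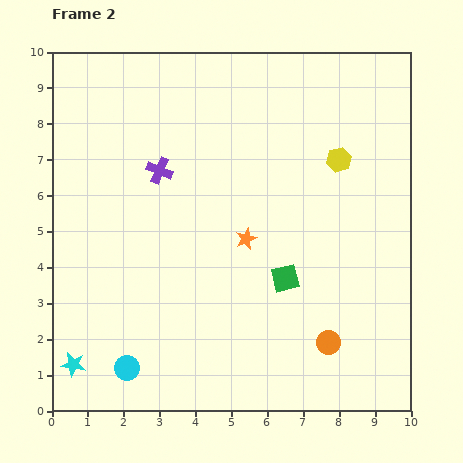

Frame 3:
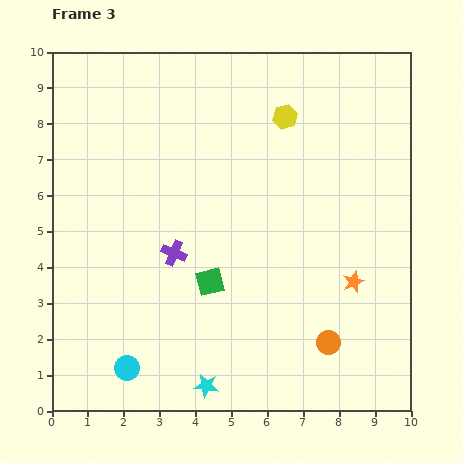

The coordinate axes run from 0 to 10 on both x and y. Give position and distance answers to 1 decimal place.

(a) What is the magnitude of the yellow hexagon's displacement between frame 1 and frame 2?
1.8

The yellow hexagon moved from (9.4, 5.9) to (8.0, 7.0), a distance of √(1.4² + 1.1²) ≈ 1.8.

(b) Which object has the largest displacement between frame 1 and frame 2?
the cyan star

(moved 3.7; next 3.2)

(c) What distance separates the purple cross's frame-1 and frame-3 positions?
4.8

The purple cross moved from (2.6, 9.1) to (3.4, 4.4), a distance of √(0.8² + 4.7²) ≈ 4.8.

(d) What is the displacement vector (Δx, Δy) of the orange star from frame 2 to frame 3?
(3.0, -1.2)

The orange star was at (5.4, 4.8) in frame 2 and (8.4, 3.6) in frame 3.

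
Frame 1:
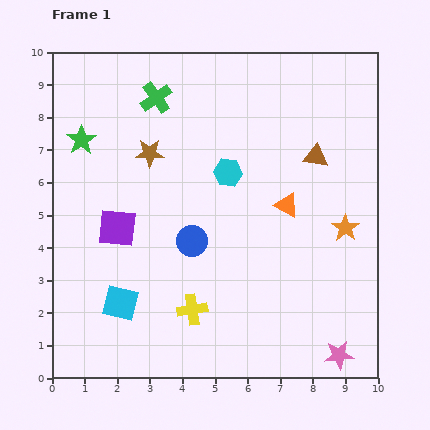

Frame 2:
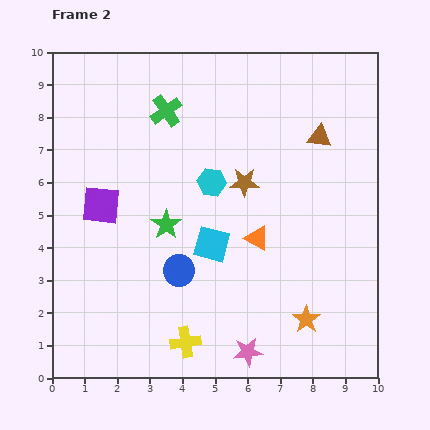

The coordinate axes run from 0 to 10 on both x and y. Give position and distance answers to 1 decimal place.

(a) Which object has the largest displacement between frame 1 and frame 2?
the green star

(moved 3.7; next 3.3)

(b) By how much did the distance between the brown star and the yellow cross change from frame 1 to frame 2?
+0.2

Distance in frame 1: 5.0. Distance in frame 2: 5.2.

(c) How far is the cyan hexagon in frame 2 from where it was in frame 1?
0.6

The cyan hexagon moved from (5.4, 6.3) to (4.9, 6.0), a distance of √(0.5² + 0.3²) ≈ 0.6.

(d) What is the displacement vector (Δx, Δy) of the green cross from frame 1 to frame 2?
(0.3, -0.4)

The green cross was at (3.2, 8.6) in frame 1 and (3.5, 8.2) in frame 2.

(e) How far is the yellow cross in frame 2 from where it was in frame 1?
1.0

The yellow cross moved from (4.3, 2.1) to (4.1, 1.1), a distance of √(0.2² + 1.0²) ≈ 1.0.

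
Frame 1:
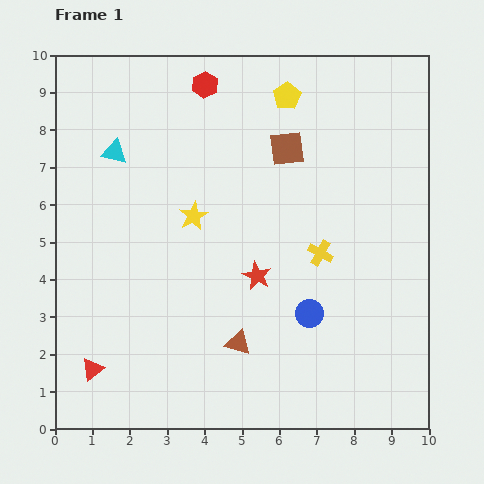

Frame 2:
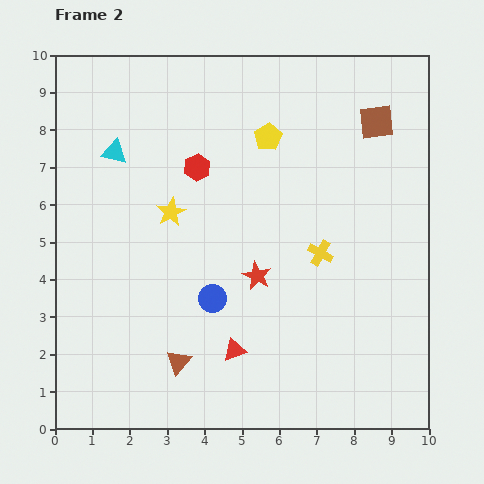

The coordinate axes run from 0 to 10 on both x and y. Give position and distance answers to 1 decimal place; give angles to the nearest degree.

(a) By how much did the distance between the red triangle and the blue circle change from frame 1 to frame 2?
-4.5

Distance in frame 1: 6.0. Distance in frame 2: 1.5.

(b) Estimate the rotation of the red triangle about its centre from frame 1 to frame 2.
17° clockwise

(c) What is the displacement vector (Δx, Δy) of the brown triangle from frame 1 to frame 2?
(-1.6, -0.5)

The brown triangle was at (4.9, 2.3) in frame 1 and (3.3, 1.8) in frame 2.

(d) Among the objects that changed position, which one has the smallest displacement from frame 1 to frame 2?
the yellow star

(moved 0.6)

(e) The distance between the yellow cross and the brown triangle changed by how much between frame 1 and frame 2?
+1.5

Distance in frame 1: 3.3. Distance in frame 2: 4.8.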